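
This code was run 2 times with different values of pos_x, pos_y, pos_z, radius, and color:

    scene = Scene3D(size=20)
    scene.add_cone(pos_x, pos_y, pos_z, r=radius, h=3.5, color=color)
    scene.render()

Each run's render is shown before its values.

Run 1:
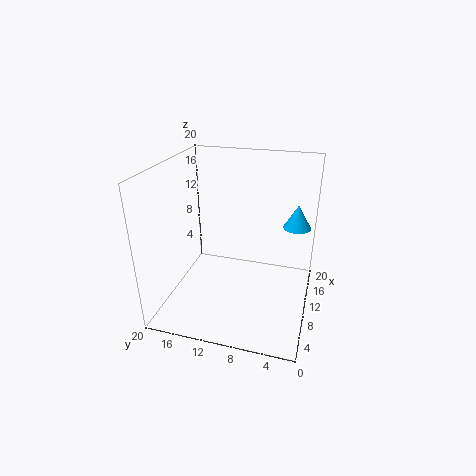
pos_x = 15; pos_y = 2.5; pos_z = 10.25; radius = 2; color = 'deepskyblue'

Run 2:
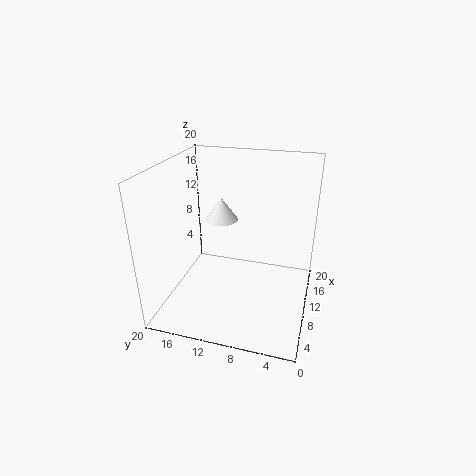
pos_x = 14.75; pos_y = 14; pos_z = 10.25; radius = 2.5; color = 'white'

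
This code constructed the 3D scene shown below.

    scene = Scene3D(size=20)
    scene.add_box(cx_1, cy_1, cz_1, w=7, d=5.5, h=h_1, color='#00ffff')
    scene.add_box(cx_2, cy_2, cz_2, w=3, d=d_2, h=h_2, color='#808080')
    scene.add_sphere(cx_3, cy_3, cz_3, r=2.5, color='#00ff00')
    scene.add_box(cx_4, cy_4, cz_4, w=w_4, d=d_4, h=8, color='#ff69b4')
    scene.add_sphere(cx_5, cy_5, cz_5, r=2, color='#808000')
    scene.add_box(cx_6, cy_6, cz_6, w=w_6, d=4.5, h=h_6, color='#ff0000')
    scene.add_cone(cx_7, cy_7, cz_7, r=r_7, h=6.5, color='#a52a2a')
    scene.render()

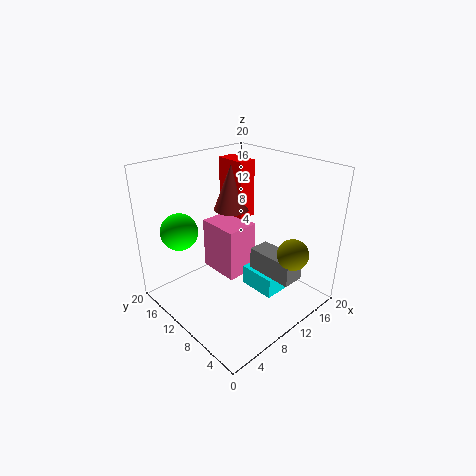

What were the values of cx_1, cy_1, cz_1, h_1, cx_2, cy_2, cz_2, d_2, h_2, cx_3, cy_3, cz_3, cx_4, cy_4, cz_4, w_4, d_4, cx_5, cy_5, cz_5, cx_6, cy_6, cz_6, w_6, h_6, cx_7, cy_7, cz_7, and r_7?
cx_1 = 12
cy_1 = 5.5
cz_1 = 1
h_1 = 3
cx_2 = 10.5
cy_2 = 1.5
cz_2 = 6
d_2 = 6.5
h_2 = 3
cx_3 = 3.5
cy_3 = 14.5
cz_3 = 11.5
cx_4 = 10
cy_4 = 11.5
cz_4 = 2
w_4 = 5
d_4 = 6.5
cx_5 = 12
cy_5 = 2
cz_5 = 10
cx_6 = 11.5
cy_6 = 11
cz_6 = 12
w_6 = 2.5
h_6 = 8
cx_7 = 11.5
cy_7 = 13
cz_7 = 13
r_7 = 2.5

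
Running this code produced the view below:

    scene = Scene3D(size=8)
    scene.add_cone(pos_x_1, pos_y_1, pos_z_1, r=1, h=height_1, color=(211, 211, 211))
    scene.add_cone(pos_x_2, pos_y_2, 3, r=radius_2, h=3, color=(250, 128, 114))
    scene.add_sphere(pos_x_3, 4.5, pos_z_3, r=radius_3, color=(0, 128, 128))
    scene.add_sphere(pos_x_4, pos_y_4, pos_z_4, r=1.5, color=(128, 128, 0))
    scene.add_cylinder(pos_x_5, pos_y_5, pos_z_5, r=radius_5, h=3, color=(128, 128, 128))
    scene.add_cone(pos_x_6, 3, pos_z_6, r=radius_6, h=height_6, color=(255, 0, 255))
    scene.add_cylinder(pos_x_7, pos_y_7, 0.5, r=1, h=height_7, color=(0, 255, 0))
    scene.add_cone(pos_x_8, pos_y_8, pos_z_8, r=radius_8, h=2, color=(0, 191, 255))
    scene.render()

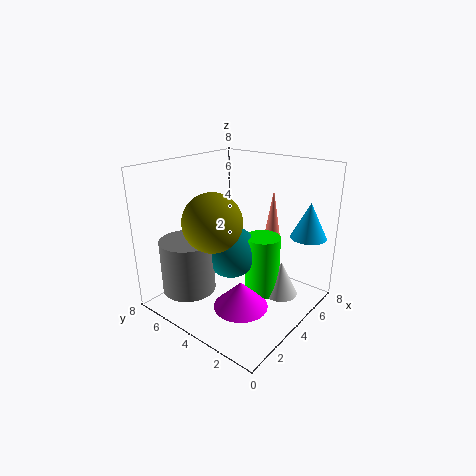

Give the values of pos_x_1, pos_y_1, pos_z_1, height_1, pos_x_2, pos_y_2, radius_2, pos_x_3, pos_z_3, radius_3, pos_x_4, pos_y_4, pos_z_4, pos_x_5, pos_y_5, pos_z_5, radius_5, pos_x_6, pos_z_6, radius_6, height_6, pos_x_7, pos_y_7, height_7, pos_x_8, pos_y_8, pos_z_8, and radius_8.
pos_x_1 = 5.5; pos_y_1 = 2; pos_z_1 = 0.5; height_1 = 2; pos_x_2 = 7.5; pos_y_2 = 4; radius_2 = 0.5; pos_x_3 = 4; pos_z_3 = 3; radius_3 = 1.5; pos_x_4 = 2; pos_y_4 = 4; pos_z_4 = 5.5; pos_x_5 = 2; pos_y_5 = 6; pos_z_5 = 1; radius_5 = 1.5; pos_x_6 = 3; pos_z_6 = 0.5; radius_6 = 1.5; height_6 = 1.5; pos_x_7 = 5; pos_y_7 = 3; height_7 = 3.5; pos_x_8 = 6.5; pos_y_8 = 1; pos_z_8 = 4; radius_8 = 1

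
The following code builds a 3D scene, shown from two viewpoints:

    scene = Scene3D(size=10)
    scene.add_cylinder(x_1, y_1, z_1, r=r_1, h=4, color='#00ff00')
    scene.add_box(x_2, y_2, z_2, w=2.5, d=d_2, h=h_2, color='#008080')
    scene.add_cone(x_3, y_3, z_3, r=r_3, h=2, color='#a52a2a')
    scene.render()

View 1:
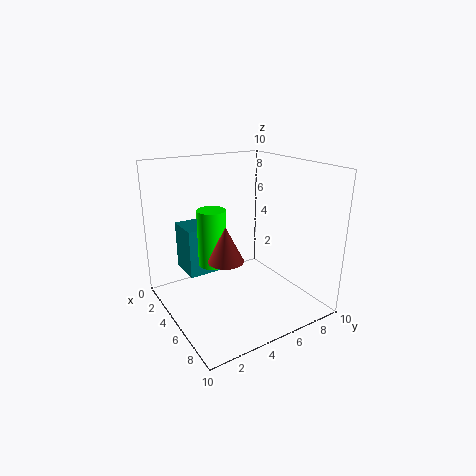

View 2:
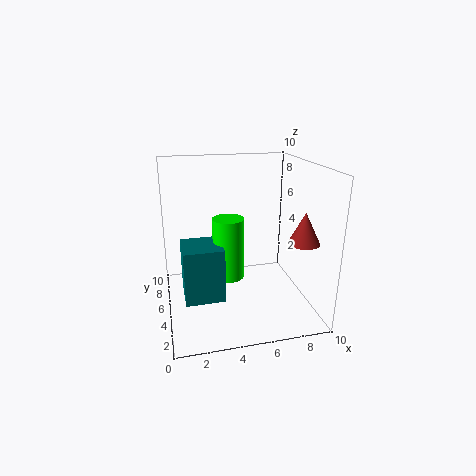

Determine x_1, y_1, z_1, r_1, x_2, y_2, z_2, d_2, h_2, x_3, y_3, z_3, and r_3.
x_1 = 4, y_1 = 3.5, z_1 = 3, r_1 = 1, x_2 = 1, y_2 = 2, z_2 = 2, d_2 = 2.5, h_2 = 3.5, x_3 = 8.5, y_3 = 2, z_3 = 5.5, r_3 = 1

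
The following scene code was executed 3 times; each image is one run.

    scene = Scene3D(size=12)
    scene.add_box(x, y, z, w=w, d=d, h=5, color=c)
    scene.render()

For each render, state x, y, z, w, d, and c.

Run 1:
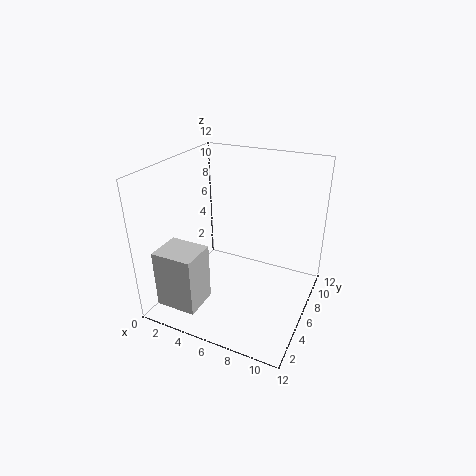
x = 0.5, y = 1.5, z = 0.5, w = 3.5, d = 3, c = 'lightgray'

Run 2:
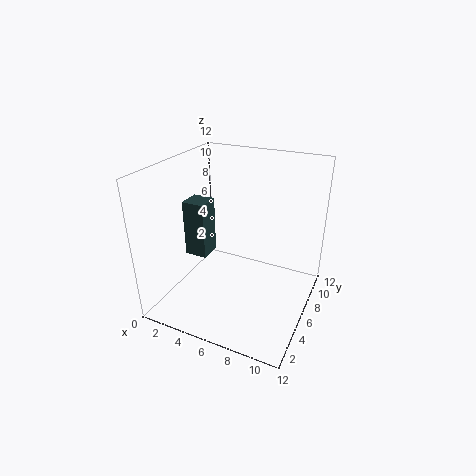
x = 1, y = 5.5, z = 3.5, w = 2, d = 2, c = 'darkslategray'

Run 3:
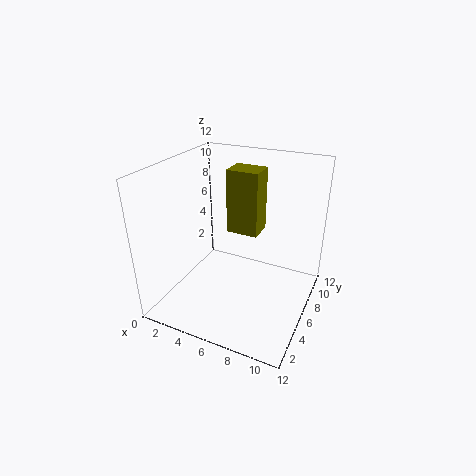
x = 5.5, y = 5, z = 7, w = 2.5, d = 2, c = 'olive'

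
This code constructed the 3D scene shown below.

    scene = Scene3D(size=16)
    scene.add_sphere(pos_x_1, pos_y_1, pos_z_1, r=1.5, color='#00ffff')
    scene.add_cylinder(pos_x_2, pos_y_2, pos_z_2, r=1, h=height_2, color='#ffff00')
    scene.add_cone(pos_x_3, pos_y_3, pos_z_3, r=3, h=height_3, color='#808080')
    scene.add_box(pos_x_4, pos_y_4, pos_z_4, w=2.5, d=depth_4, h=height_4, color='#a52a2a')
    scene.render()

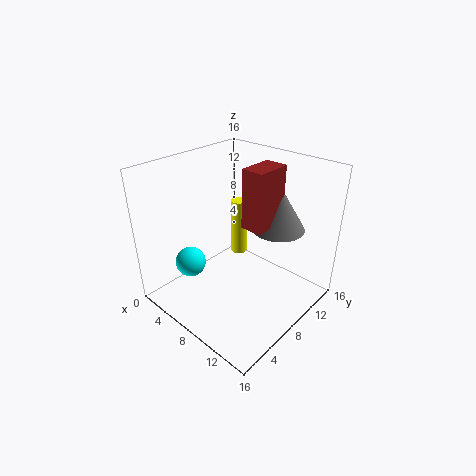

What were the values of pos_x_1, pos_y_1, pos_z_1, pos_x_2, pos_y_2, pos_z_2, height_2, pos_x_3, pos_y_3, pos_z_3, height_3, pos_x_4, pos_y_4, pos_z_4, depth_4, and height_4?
pos_x_1 = 7
pos_y_1 = 2
pos_z_1 = 7.5
pos_x_2 = 5
pos_y_2 = 11.5
pos_z_2 = 3.5
height_2 = 7
pos_x_3 = 10.5
pos_y_3 = 12
pos_z_3 = 8.5
height_3 = 5
pos_x_4 = 8.5
pos_y_4 = 8
pos_z_4 = 9.5
depth_4 = 4
height_4 = 6.5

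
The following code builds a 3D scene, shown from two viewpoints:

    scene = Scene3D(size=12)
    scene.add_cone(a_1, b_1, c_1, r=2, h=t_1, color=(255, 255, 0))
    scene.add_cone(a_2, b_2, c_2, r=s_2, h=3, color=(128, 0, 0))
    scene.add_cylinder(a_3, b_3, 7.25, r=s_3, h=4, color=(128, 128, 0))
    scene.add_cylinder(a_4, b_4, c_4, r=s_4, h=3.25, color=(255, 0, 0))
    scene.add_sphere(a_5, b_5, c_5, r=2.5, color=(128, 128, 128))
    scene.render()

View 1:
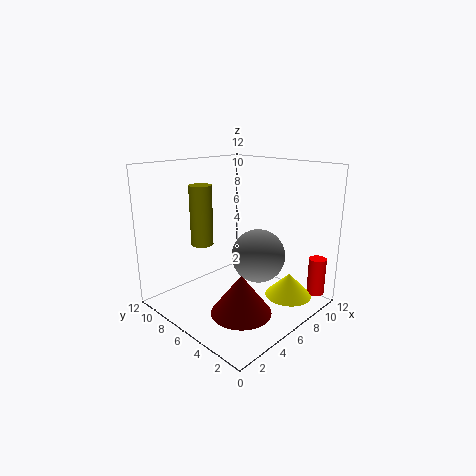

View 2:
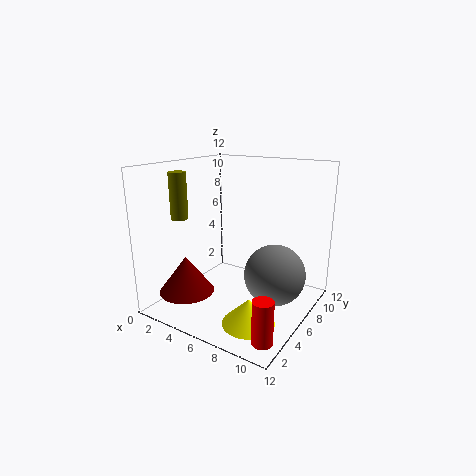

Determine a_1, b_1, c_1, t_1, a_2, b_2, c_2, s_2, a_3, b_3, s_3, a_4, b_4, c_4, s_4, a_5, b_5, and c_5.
a_1 = 9; b_1 = 2.75; c_1 = 0.75; t_1 = 2; a_2 = 3; b_2 = 2.75; c_2 = 1.75; s_2 = 2.25; a_3 = 1; b_3 = 4.5; s_3 = 0.75; a_4 = 11; b_4 = 1.25; c_4 = 0.75; s_4 = 0.75; a_5 = 9.25; b_5 = 6.5; c_5 = 3.25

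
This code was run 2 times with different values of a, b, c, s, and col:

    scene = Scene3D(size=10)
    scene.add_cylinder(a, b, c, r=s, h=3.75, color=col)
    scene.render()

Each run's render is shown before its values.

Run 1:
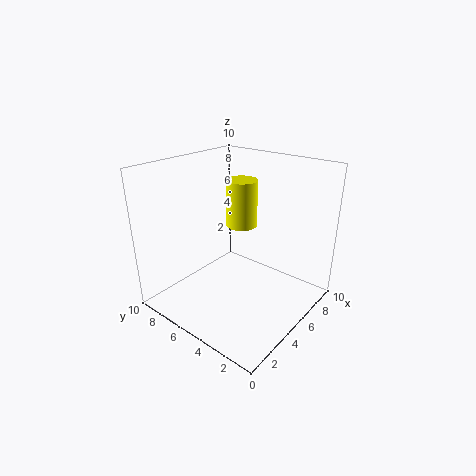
a = 8.25
b = 7.25
c = 4.25
s = 1.25
col = 'yellow'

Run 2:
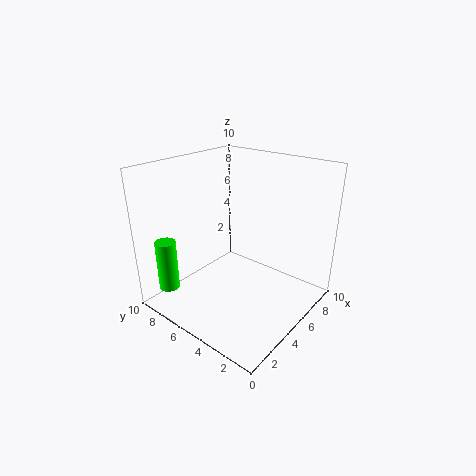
a = 2
b = 9.25
c = 0.75
s = 0.75
col = 'lime'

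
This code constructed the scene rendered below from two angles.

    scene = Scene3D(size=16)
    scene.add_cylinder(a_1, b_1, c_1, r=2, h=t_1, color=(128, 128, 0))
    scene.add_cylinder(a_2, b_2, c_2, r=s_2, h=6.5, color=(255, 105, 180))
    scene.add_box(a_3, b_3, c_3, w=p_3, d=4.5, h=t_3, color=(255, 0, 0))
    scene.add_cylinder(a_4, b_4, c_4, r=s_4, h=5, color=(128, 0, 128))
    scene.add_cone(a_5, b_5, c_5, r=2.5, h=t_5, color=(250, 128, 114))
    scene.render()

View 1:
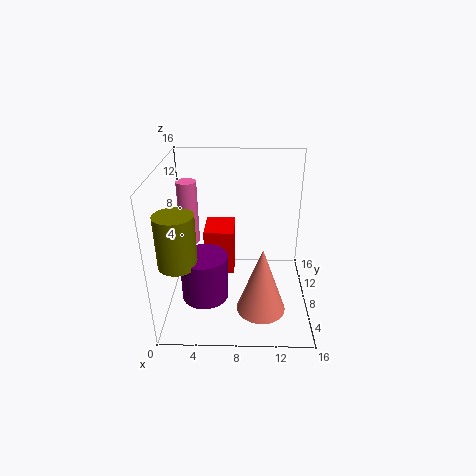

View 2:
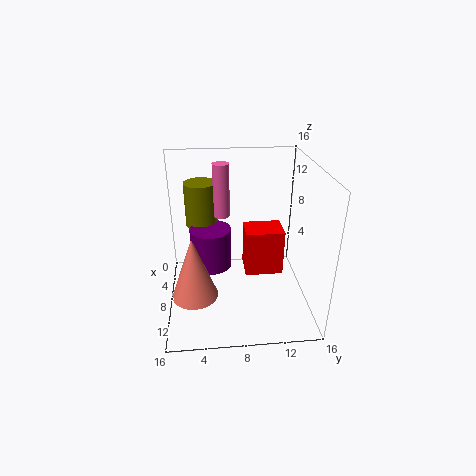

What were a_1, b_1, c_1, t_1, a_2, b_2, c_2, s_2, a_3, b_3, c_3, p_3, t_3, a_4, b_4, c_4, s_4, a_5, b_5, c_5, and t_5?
a_1 = 2; b_1 = 4; c_1 = 7; t_1 = 5.5; a_2 = 3; b_2 = 6.5; c_2 = 8.5; s_2 = 1; a_3 = 4; b_3 = 9; c_3 = 2.5; p_3 = 3.5; t_3 = 5.5; a_4 = 4.5; b_4 = 5; c_4 = 2.5; s_4 = 2.5; a_5 = 10.5; b_5 = 3; c_5 = 2.5; t_5 = 7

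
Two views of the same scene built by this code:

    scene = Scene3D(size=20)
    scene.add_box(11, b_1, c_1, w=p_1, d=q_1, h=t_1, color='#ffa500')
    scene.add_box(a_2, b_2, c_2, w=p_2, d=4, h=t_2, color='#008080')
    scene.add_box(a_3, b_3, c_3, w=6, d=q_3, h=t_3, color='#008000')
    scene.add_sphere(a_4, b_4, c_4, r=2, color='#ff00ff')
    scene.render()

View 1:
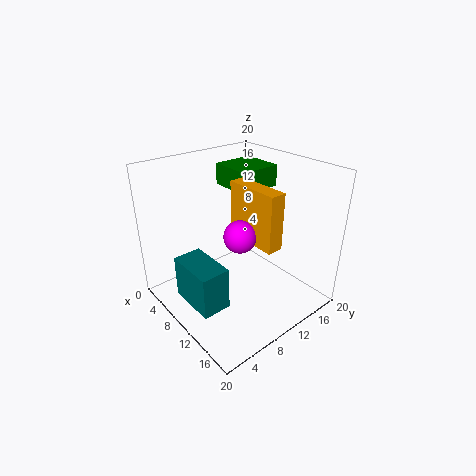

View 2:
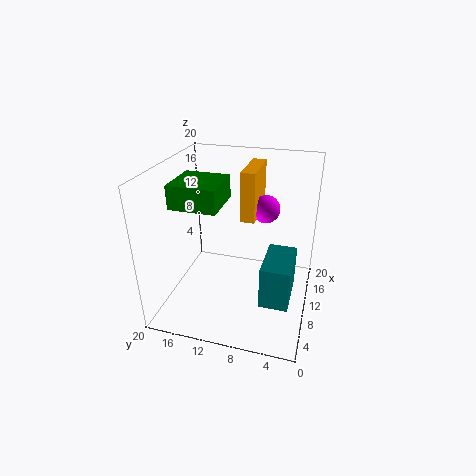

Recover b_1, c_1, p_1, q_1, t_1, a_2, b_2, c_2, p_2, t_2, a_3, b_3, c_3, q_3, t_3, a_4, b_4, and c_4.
b_1 = 8, c_1 = 12, p_1 = 7, q_1 = 2, t_1 = 7, a_2 = 6, b_2 = 2, c_2 = 2, p_2 = 7, t_2 = 6, a_3 = 4, b_3 = 11, c_3 = 16, q_3 = 6, t_3 = 3, a_4 = 14, b_4 = 7, c_4 = 13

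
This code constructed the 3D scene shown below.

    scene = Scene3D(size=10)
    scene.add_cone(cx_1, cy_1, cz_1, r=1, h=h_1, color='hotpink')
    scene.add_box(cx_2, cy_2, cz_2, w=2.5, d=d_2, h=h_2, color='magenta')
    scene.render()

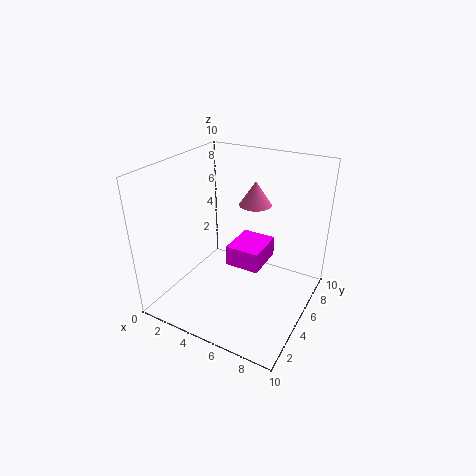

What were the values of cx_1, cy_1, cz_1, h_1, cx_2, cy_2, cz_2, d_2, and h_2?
cx_1 = 6.5
cy_1 = 4.5
cz_1 = 8
h_1 = 1.5
cx_2 = 4
cy_2 = 5
cz_2 = 2.5
d_2 = 3
h_2 = 1.5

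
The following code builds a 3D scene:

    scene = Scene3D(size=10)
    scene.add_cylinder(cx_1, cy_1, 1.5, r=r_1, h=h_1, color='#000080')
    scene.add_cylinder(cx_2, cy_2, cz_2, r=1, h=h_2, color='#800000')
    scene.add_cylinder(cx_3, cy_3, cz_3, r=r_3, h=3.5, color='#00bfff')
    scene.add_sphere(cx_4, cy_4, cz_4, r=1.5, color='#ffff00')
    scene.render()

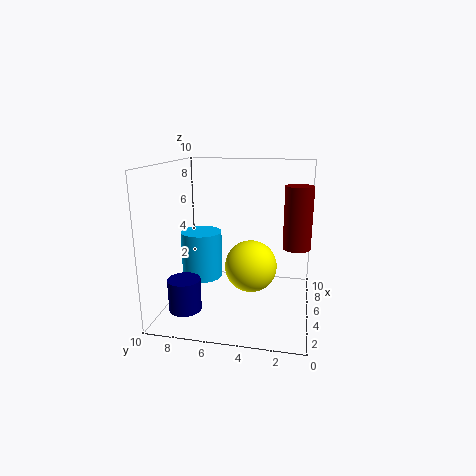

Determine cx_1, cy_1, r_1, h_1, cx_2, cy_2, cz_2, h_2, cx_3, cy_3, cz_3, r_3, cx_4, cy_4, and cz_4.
cx_1 = 1
cy_1 = 7.5
r_1 = 1
h_1 = 2
cx_2 = 6.5
cy_2 = 1
cz_2 = 4
h_2 = 4.5
cx_3 = 6
cy_3 = 8
cz_3 = 1.5
r_3 = 1.5
cx_4 = 1.5
cy_4 = 3.5
cz_4 = 4.5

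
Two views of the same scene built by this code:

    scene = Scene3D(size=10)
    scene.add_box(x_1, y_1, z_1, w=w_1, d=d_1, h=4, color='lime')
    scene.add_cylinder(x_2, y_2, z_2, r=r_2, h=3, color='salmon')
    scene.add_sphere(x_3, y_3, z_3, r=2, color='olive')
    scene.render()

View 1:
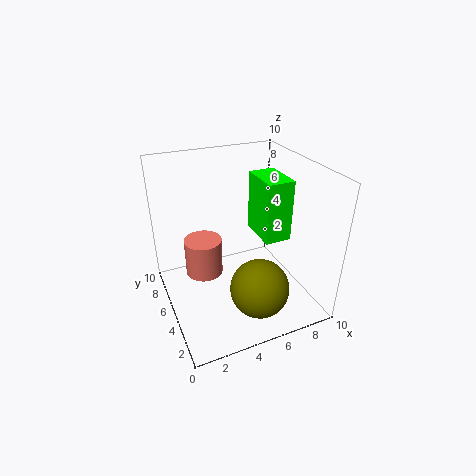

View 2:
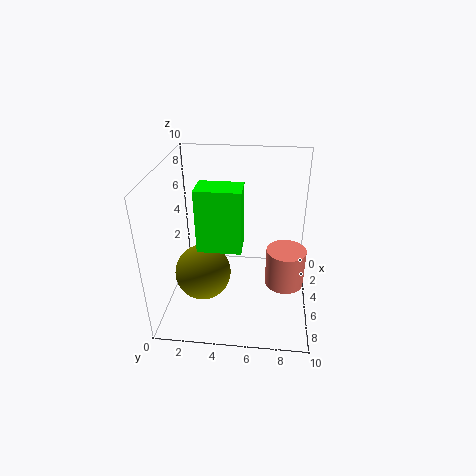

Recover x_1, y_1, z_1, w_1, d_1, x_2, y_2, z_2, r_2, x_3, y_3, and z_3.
x_1 = 6, y_1 = 2.75, z_1 = 5.5, w_1 = 1.75, d_1 = 2.75, x_2 = 3.5, y_2 = 8.5, z_2 = 0.25, r_2 = 1.5, x_3 = 5.5, y_3 = 2.5, z_3 = 2.25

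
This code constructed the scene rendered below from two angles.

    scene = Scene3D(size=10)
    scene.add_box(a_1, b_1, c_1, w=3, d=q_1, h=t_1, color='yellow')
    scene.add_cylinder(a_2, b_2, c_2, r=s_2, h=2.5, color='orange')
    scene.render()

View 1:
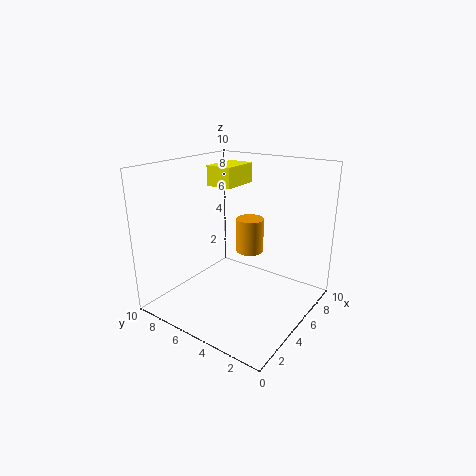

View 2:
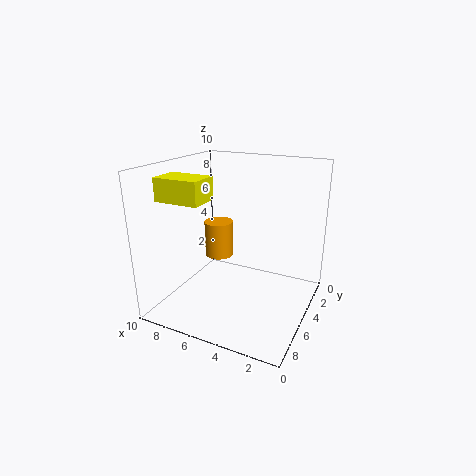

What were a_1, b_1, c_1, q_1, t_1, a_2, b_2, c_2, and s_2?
a_1 = 6
b_1 = 6.5
c_1 = 8
q_1 = 2
t_1 = 1.5
a_2 = 6.5
b_2 = 5
c_2 = 3.5
s_2 = 1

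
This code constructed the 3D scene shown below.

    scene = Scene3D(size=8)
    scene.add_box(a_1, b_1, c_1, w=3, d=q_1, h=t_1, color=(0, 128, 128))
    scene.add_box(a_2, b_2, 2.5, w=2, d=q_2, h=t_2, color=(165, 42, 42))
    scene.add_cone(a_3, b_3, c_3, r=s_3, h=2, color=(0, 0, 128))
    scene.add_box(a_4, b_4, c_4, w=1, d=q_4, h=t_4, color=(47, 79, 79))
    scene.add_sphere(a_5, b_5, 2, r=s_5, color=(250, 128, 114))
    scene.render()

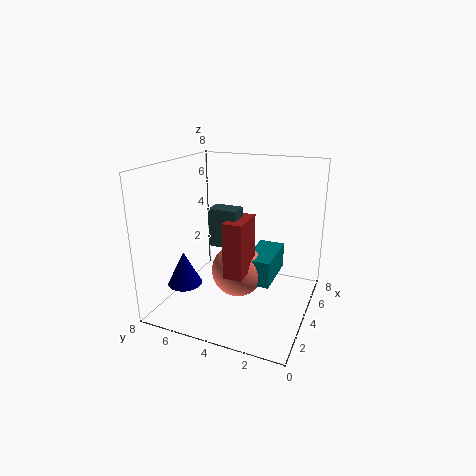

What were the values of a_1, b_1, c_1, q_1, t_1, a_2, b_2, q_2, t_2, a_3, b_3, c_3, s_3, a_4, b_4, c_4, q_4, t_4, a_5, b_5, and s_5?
a_1 = 3.5; b_1 = 2; c_1 = 1.5; q_1 = 1.5; t_1 = 1.5; a_2 = 2; b_2 = 3; q_2 = 1; t_2 = 3; a_3 = 3; b_3 = 7; c_3 = 1; s_3 = 1; a_4 = 2.5; b_4 = 3.5; c_4 = 4; q_4 = 1.5; t_4 = 2; a_5 = 4; b_5 = 4; s_5 = 1.5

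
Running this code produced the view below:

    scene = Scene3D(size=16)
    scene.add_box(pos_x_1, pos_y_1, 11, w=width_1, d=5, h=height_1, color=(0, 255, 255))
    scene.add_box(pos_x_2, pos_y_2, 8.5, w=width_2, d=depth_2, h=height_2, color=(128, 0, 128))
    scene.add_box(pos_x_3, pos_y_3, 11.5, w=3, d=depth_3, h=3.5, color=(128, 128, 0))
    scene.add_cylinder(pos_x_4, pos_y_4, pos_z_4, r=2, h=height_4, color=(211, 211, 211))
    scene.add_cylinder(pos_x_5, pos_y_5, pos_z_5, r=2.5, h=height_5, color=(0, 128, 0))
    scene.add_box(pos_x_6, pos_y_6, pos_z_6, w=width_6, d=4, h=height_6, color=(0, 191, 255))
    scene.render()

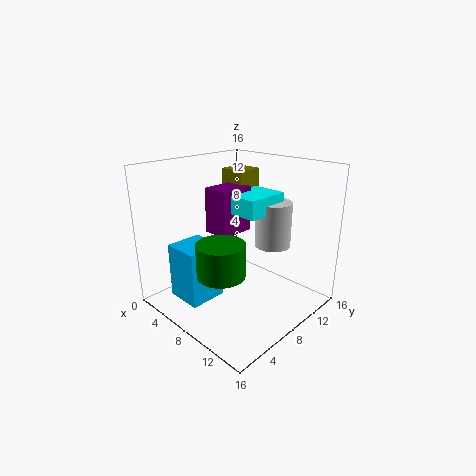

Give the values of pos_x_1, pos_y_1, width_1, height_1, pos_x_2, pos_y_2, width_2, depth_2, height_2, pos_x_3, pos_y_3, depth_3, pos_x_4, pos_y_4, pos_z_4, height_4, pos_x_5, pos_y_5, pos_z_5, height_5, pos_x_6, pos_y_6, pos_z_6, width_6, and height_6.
pos_x_1 = 6.5
pos_y_1 = 7
width_1 = 4.5
height_1 = 2
pos_x_2 = 5
pos_y_2 = 6
width_2 = 3
depth_2 = 4
height_2 = 5
pos_x_3 = 4
pos_y_3 = 9.5
depth_3 = 3
pos_x_4 = 10.5
pos_y_4 = 11
pos_z_4 = 7
height_4 = 5
pos_x_5 = 9.5
pos_y_5 = 4
pos_z_5 = 5.5
height_5 = 3.5
pos_x_6 = 4
pos_y_6 = 1.5
pos_z_6 = 2
width_6 = 4
height_6 = 6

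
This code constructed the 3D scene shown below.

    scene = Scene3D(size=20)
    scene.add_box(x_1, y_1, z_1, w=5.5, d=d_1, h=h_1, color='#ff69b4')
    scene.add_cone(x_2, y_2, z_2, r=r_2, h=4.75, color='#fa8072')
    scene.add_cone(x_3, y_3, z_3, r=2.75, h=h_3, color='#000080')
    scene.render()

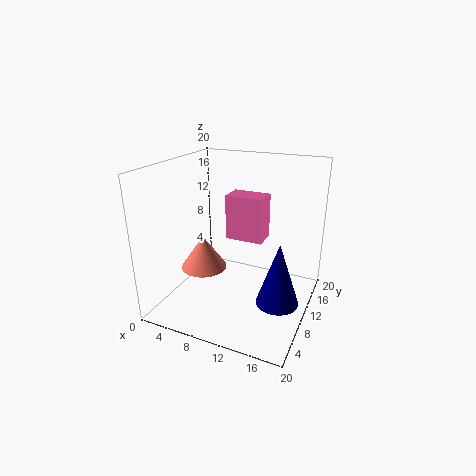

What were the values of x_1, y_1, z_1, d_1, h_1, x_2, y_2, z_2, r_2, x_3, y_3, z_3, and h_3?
x_1 = 7.25
y_1 = 11.75
z_1 = 8.75
d_1 = 3.5
h_1 = 6.5
x_2 = 5.25
y_2 = 8.5
z_2 = 5.25
r_2 = 3.25
x_3 = 17
y_3 = 6.75
z_3 = 3.5
h_3 = 8.25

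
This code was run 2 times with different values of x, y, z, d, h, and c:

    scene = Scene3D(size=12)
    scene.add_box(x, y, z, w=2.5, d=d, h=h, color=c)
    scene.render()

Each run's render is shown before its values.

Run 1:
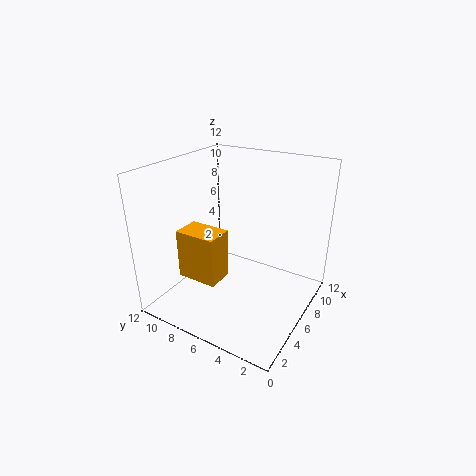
x = 4.25
y = 7.5
z = 1.5
d = 3.75
h = 4.5
c = 'orange'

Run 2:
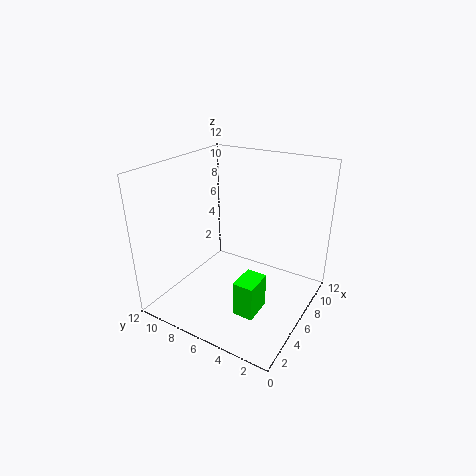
x = 3.5
y = 3.25
z = 0.25
d = 1.75
h = 3
c = 'lime'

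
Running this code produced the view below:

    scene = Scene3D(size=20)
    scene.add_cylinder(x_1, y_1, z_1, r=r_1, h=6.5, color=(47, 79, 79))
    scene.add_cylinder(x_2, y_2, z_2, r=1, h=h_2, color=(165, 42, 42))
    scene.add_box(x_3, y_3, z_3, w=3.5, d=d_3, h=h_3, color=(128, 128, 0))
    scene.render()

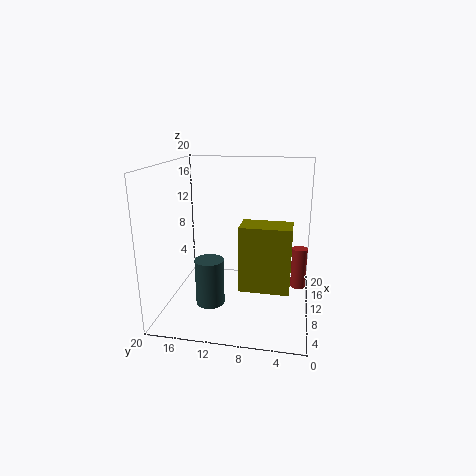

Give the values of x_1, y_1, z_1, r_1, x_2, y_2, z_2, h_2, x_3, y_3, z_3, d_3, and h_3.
x_1 = 7.5
y_1 = 13.5
z_1 = 1
r_1 = 2
x_2 = 9
y_2 = 1.5
z_2 = 4
h_2 = 5.5
x_3 = 2.5
y_3 = 2.5
z_3 = 6
d_3 = 6
h_3 = 8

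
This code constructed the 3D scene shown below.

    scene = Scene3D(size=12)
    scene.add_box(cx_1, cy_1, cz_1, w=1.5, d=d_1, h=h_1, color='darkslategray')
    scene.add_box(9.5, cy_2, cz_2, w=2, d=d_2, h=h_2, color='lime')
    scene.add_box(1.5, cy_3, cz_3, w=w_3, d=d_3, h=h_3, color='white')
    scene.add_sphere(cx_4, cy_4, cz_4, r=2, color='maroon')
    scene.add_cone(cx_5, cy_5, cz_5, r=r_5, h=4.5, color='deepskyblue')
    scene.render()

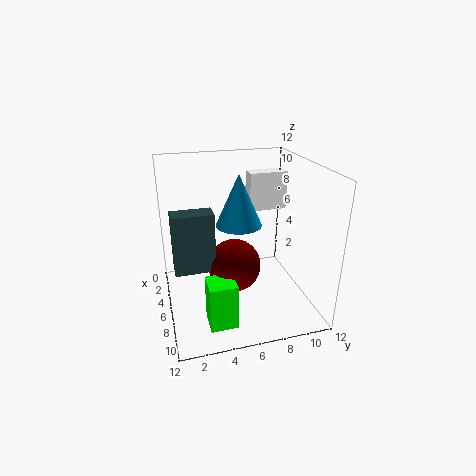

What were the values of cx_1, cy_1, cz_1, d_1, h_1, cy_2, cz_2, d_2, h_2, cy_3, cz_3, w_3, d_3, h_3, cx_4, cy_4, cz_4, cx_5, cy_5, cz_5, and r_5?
cx_1 = 7.5, cy_1 = 0.5, cz_1 = 5, d_1 = 3, h_1 = 4.5, cy_2 = 2.5, cz_2 = 1.5, d_2 = 2, h_2 = 3.5, cy_3 = 8, cz_3 = 7, w_3 = 1.5, d_3 = 3.5, h_3 = 3.5, cx_4 = 8.5, cy_4 = 5, cz_4 = 5, cx_5 = 4.5, cy_5 = 6.5, cz_5 = 6.5, r_5 = 2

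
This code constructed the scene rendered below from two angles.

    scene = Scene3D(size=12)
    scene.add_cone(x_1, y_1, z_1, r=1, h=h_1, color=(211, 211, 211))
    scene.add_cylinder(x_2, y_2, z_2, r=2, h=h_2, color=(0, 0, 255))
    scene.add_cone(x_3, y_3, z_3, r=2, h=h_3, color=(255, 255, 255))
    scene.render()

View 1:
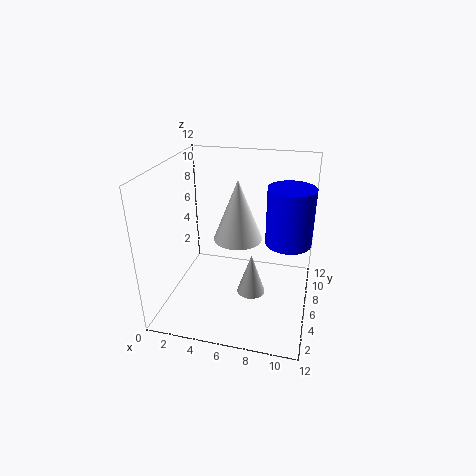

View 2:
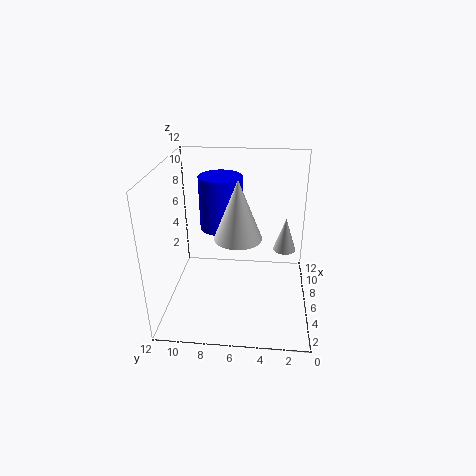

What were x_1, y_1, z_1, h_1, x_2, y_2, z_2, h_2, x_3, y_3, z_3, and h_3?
x_1 = 8; y_1 = 2; z_1 = 4; h_1 = 3; x_2 = 10; y_2 = 8; z_2 = 5; h_2 = 5; x_3 = 6; y_3 = 6; z_3 = 6; h_3 = 5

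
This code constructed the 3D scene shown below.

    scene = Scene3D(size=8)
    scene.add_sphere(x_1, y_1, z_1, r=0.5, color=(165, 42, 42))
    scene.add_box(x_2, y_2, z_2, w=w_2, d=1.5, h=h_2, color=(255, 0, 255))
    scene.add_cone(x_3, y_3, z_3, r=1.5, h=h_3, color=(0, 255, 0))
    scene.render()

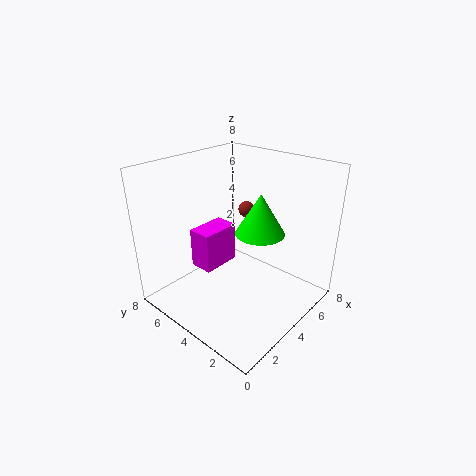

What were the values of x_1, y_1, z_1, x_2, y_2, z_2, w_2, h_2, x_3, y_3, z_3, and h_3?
x_1 = 6.5
y_1 = 5.5
z_1 = 4.5
x_2 = 3.5
y_2 = 6
z_2 = 1
w_2 = 2.5
h_2 = 2.5
x_3 = 6
y_3 = 4
z_3 = 3.5
h_3 = 2.5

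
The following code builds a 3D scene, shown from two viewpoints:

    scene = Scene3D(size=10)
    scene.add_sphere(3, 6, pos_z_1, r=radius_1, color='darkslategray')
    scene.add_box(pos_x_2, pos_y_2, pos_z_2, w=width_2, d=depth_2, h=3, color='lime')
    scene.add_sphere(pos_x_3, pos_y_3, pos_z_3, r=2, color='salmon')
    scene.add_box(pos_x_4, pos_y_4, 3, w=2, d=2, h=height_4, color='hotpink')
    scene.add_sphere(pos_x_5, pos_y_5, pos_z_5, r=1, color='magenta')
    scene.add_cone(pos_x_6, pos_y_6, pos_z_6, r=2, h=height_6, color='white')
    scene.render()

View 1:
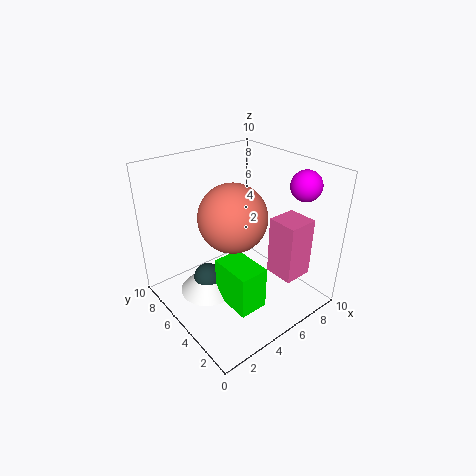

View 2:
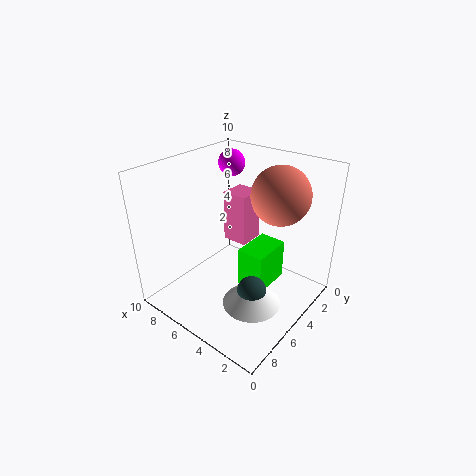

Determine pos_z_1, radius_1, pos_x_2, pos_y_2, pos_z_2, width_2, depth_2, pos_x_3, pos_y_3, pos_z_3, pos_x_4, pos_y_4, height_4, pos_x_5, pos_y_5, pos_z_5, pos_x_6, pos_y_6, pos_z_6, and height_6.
pos_z_1 = 2
radius_1 = 1
pos_x_2 = 3
pos_y_2 = 2
pos_z_2 = 1
width_2 = 2
depth_2 = 3
pos_x_3 = 3
pos_y_3 = 3
pos_z_3 = 8
pos_x_4 = 6
pos_y_4 = 1
height_4 = 4
pos_x_5 = 8
pos_y_5 = 2
pos_z_5 = 9
pos_x_6 = 3
pos_y_6 = 6
pos_z_6 = 1
height_6 = 2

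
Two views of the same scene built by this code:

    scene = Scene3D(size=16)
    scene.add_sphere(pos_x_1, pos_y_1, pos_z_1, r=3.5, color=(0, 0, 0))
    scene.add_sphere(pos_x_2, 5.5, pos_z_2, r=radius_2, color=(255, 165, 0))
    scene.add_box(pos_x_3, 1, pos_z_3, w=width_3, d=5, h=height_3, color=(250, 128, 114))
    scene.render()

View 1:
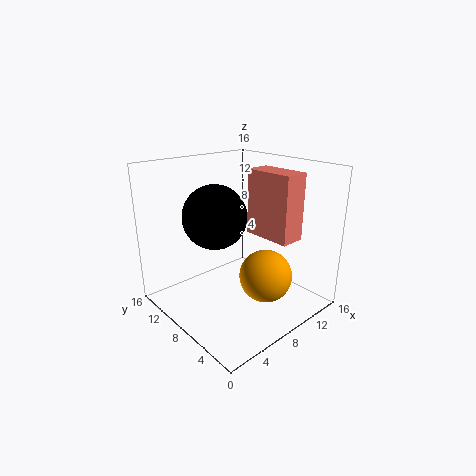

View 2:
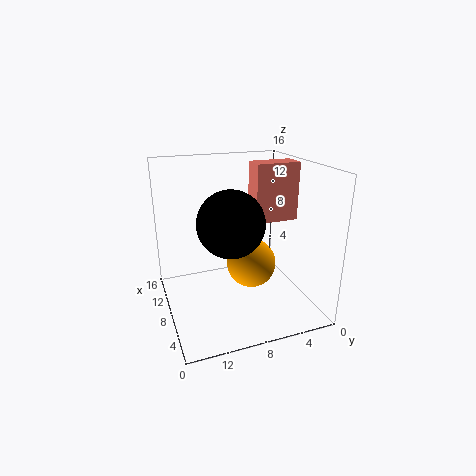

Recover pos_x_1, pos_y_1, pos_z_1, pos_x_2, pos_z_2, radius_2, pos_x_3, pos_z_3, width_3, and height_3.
pos_x_1 = 6
pos_y_1 = 9.5
pos_z_1 = 10.5
pos_x_2 = 10
pos_z_2 = 3.5
radius_2 = 3
pos_x_3 = 7.5
pos_z_3 = 9.5
width_3 = 2.5
height_3 = 6.5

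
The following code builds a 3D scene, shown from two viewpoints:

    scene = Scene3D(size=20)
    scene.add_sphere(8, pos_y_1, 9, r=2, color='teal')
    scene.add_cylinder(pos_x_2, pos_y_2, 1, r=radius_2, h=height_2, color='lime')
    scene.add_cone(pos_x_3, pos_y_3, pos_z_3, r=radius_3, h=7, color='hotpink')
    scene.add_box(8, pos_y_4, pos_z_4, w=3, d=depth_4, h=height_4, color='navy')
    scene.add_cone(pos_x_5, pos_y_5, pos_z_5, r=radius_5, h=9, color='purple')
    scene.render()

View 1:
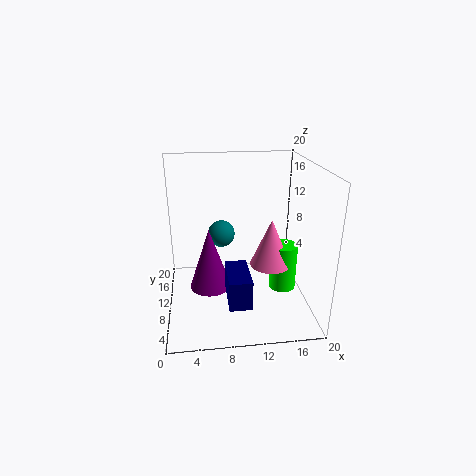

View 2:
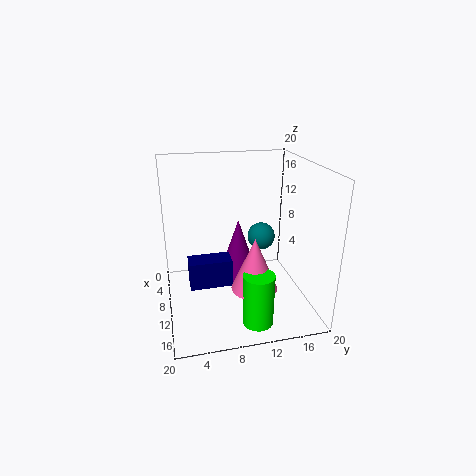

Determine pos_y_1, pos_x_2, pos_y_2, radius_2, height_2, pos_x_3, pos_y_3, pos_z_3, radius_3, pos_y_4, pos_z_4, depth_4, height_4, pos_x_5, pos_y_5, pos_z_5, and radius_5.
pos_y_1 = 14; pos_x_2 = 17; pos_y_2 = 11; radius_2 = 2; height_2 = 7; pos_x_3 = 15; pos_y_3 = 11; pos_z_3 = 5; radius_3 = 3; pos_y_4 = 3; pos_z_4 = 3; depth_4 = 6; height_4 = 4; pos_x_5 = 6; pos_y_5 = 11; pos_z_5 = 2; radius_5 = 3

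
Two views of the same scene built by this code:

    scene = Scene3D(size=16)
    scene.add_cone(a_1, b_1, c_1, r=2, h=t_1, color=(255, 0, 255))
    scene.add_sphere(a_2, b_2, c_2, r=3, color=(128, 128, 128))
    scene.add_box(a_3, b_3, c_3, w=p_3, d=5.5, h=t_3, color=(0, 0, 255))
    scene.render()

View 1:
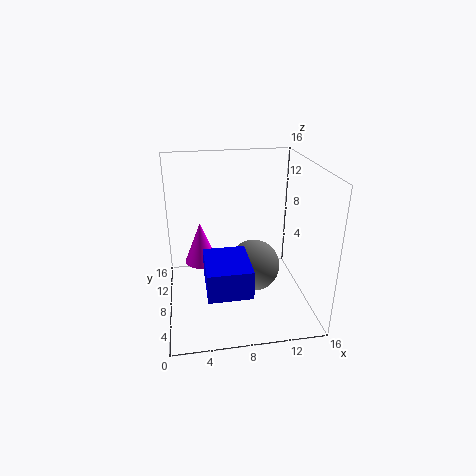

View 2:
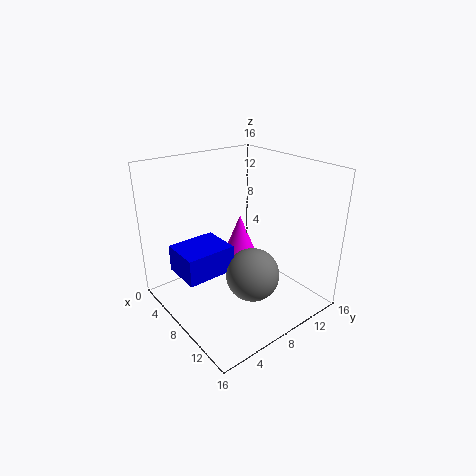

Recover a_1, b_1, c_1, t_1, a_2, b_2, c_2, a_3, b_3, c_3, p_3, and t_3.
a_1 = 4, b_1 = 11.5, c_1 = 3.5, t_1 = 5, a_2 = 10, b_2 = 8.5, c_2 = 4, a_3 = 4, b_3 = 1.5, c_3 = 4.5, p_3 = 4.5, t_3 = 3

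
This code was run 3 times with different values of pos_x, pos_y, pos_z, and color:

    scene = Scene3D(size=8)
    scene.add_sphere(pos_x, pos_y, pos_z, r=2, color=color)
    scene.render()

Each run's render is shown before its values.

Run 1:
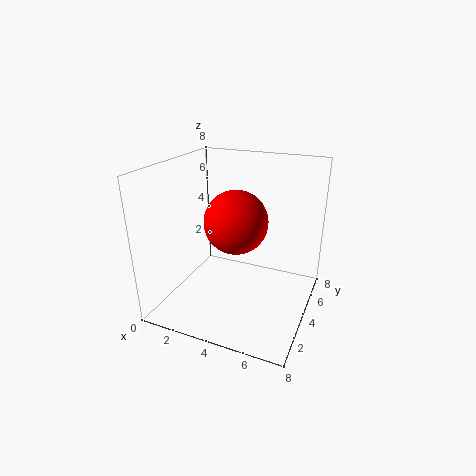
pos_x = 3, pos_y = 6, pos_z = 4, color = 'red'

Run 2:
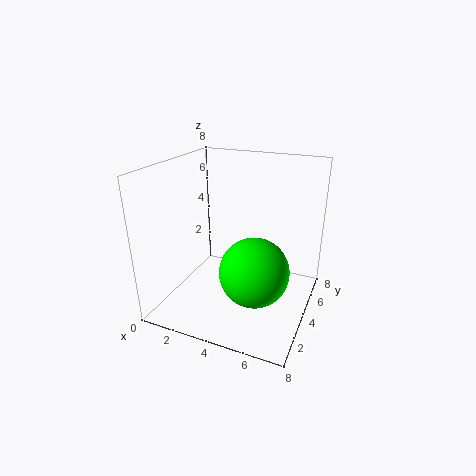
pos_x = 5, pos_y = 4, pos_z = 2, color = 'lime'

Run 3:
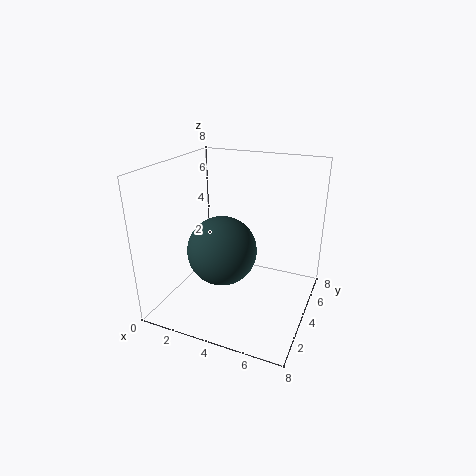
pos_x = 3, pos_y = 4, pos_z = 3, color = 'darkslategray'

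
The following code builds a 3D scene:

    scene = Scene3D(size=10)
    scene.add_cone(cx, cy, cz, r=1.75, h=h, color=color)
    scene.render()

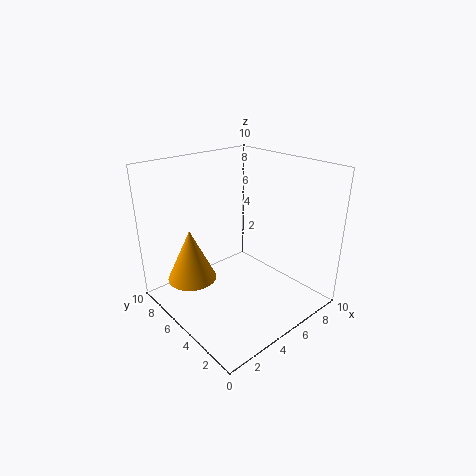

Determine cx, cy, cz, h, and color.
cx = 2.5
cy = 7.25
cz = 1.75
h = 3.75
color = 'orange'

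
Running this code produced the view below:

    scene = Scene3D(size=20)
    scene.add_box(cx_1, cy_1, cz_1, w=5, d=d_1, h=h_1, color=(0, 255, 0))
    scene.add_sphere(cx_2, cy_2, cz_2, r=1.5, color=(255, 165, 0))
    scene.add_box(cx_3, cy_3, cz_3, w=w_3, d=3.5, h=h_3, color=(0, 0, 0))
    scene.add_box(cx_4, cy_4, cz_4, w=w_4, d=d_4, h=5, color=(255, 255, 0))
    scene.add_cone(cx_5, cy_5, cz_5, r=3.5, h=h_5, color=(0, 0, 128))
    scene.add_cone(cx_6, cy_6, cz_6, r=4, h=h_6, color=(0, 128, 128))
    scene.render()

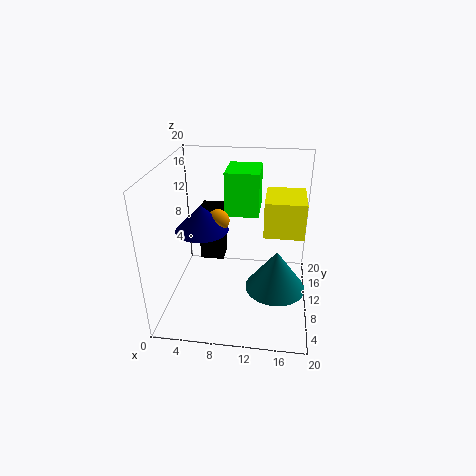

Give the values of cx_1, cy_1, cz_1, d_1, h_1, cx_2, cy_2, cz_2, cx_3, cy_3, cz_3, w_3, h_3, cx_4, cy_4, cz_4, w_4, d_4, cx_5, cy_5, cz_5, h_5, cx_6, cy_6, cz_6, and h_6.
cx_1 = 7.5; cy_1 = 13.5; cz_1 = 11.5; d_1 = 6; h_1 = 6.5; cx_2 = 7.5; cy_2 = 9; cz_2 = 13; cx_3 = 4; cy_3 = 12; cz_3 = 5; w_3 = 3.5; h_3 = 8; cx_4 = 13.5; cy_4 = 9.5; cz_4 = 10.5; w_4 = 5.5; d_4 = 6.5; cx_5 = 5.5; cy_5 = 8; cz_5 = 12; h_5 = 3.5; cx_6 = 15.5; cy_6 = 7; cz_6 = 4.5; h_6 = 5.5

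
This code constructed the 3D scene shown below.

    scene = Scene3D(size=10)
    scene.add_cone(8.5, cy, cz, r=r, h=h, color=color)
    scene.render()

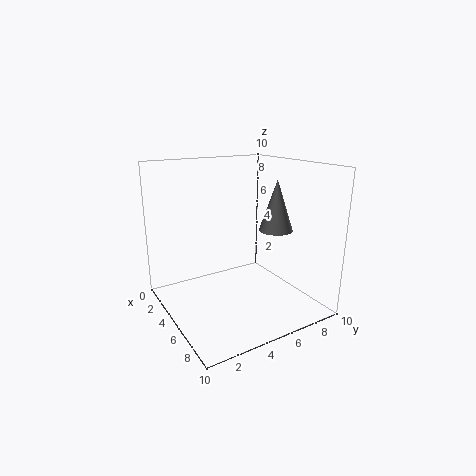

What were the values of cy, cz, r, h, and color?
cy = 5.5; cz = 6.5; r = 1; h = 3; color = 'gray'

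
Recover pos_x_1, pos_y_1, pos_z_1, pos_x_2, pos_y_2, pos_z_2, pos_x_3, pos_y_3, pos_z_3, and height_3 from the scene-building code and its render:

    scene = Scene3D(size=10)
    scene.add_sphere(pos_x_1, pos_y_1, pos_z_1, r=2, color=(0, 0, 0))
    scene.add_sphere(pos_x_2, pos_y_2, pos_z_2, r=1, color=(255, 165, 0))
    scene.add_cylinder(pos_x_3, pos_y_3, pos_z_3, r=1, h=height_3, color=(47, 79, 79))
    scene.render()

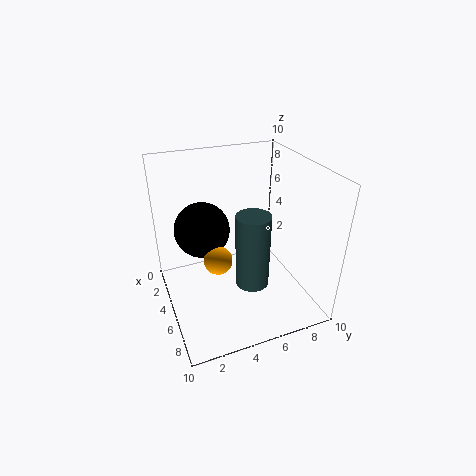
pos_x_1 = 3; pos_y_1 = 3; pos_z_1 = 5; pos_x_2 = 5; pos_y_2 = 3.5; pos_z_2 = 3.5; pos_x_3 = 8.5; pos_y_3 = 4.5; pos_z_3 = 4; height_3 = 4.5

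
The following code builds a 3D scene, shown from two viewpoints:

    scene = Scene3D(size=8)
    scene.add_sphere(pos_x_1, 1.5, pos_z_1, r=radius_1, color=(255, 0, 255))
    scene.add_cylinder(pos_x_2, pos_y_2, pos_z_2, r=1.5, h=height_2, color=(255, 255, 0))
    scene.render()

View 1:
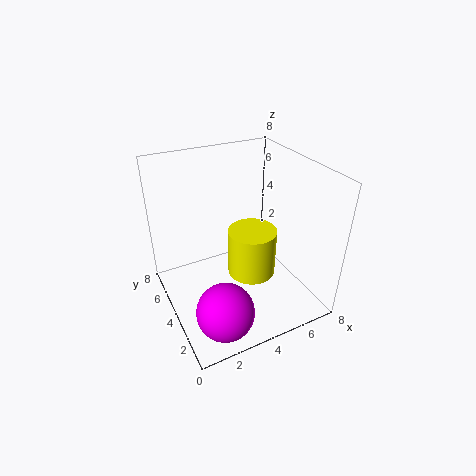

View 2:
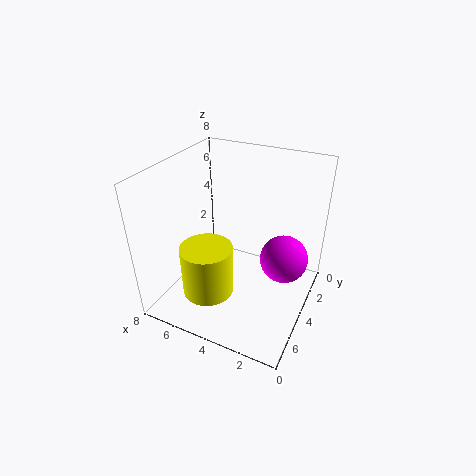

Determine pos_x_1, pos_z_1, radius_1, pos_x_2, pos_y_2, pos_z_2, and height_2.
pos_x_1 = 2; pos_z_1 = 1.5; radius_1 = 1.5; pos_x_2 = 5.5; pos_y_2 = 5; pos_z_2 = 0.5; height_2 = 3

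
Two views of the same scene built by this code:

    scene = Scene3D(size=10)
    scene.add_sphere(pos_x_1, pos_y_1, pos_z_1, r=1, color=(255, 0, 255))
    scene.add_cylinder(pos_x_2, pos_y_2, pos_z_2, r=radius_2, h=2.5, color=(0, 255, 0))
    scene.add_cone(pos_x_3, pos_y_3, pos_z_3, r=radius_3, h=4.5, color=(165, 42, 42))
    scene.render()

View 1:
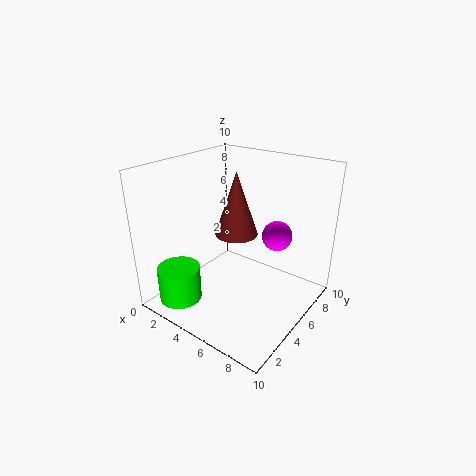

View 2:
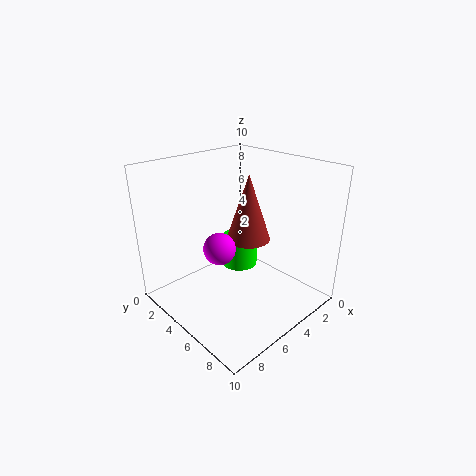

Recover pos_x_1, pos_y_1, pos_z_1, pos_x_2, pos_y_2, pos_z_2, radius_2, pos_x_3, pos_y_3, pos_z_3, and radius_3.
pos_x_1 = 7.5
pos_y_1 = 6
pos_z_1 = 5.5
pos_x_2 = 2
pos_y_2 = 2
pos_z_2 = 0.5
radius_2 = 1.5
pos_x_3 = 4.5
pos_y_3 = 5.5
pos_z_3 = 5
radius_3 = 1.5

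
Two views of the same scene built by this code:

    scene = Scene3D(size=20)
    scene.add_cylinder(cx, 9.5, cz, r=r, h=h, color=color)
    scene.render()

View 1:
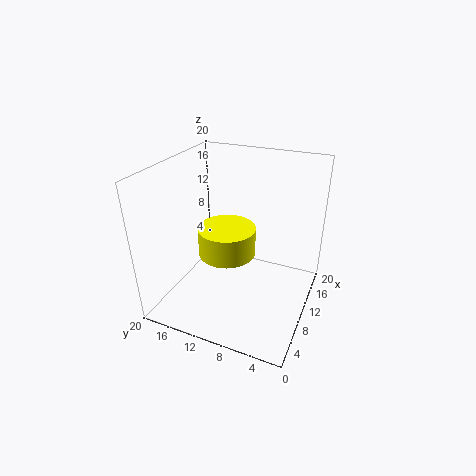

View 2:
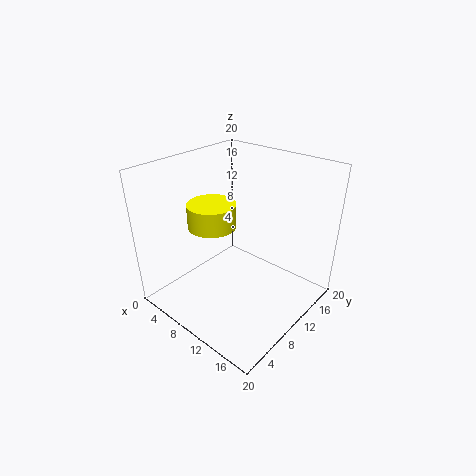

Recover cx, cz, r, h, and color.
cx = 5.5, cz = 10.5, r = 3.5, h = 3.5, color = 'yellow'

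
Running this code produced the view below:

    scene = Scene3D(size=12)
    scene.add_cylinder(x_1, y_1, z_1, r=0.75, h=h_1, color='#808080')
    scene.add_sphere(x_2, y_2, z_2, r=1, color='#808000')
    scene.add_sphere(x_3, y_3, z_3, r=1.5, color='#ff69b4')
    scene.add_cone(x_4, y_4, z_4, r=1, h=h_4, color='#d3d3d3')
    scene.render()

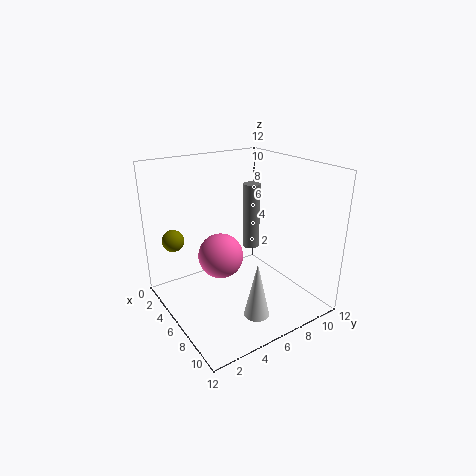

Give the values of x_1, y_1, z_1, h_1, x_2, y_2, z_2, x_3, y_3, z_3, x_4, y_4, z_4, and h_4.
x_1 = 4.75
y_1 = 8.25
z_1 = 4.25
h_1 = 5.75
x_2 = 1
y_2 = 2.25
z_2 = 4.75
x_3 = 9.5
y_3 = 2.25
z_3 = 7
x_4 = 9.75
y_4 = 5.25
z_4 = 1
h_4 = 4.5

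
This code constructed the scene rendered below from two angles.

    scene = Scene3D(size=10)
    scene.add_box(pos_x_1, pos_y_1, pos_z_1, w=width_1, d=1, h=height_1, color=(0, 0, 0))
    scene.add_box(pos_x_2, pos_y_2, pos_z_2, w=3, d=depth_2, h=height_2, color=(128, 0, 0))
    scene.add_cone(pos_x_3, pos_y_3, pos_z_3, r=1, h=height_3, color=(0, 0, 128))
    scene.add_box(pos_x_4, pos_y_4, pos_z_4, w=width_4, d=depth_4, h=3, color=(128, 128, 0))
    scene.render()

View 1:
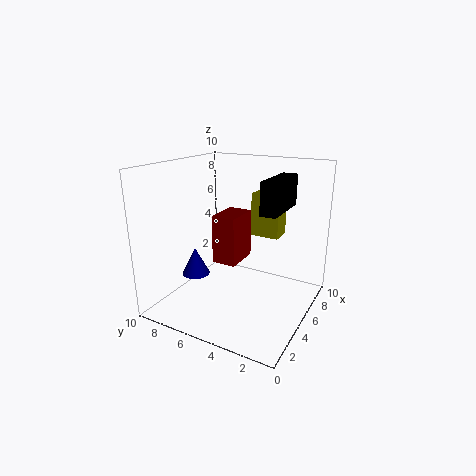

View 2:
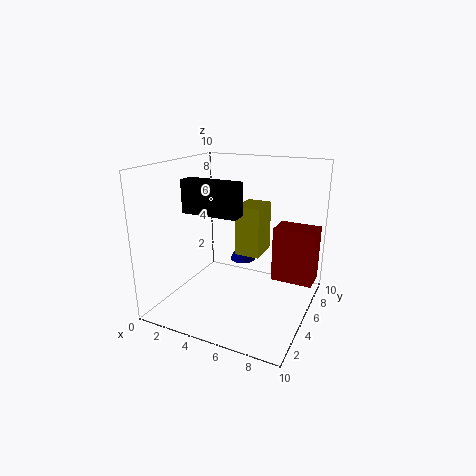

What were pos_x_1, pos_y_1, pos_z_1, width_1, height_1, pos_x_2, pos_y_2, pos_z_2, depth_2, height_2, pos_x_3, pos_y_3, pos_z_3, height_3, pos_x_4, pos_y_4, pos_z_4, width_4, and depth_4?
pos_x_1 = 3, pos_y_1 = 1.5, pos_z_1 = 7.5, width_1 = 3.5, height_1 = 2, pos_x_2 = 7, pos_y_2 = 6.5, pos_z_2 = 1.5, depth_2 = 2, height_2 = 4, pos_x_3 = 4, pos_y_3 = 8, pos_z_3 = 2, height_3 = 2, pos_x_4 = 6, pos_y_4 = 2.5, pos_z_4 = 5, width_4 = 1.5, depth_4 = 2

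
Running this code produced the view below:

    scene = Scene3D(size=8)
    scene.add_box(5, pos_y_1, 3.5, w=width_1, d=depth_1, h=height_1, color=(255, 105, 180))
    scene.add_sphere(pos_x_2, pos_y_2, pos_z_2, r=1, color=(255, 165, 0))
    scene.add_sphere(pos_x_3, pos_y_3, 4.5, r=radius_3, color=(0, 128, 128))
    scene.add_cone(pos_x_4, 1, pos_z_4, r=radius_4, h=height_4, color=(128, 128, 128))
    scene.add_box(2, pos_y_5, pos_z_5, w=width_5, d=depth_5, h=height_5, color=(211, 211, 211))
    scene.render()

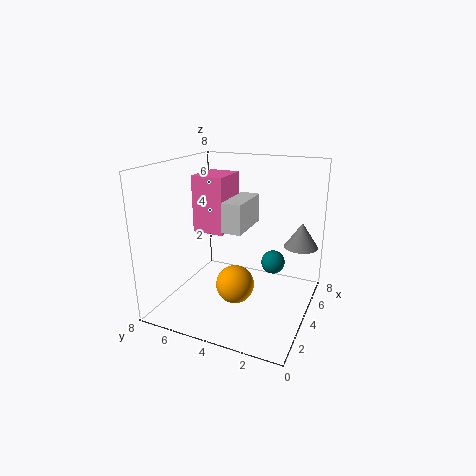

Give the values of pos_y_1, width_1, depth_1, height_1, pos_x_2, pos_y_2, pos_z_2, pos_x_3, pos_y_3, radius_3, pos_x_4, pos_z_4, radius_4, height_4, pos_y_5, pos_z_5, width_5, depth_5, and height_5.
pos_y_1 = 5.5, width_1 = 2.5, depth_1 = 2, height_1 = 3.5, pos_x_2 = 2.5, pos_y_2 = 3.5, pos_z_2 = 2, pos_x_3 = 1, pos_y_3 = 1, radius_3 = 0.5, pos_x_4 = 6.5, pos_z_4 = 3, radius_4 = 1, height_4 = 1.5, pos_y_5 = 3, pos_z_5 = 5, width_5 = 2.5, depth_5 = 1, height_5 = 1.5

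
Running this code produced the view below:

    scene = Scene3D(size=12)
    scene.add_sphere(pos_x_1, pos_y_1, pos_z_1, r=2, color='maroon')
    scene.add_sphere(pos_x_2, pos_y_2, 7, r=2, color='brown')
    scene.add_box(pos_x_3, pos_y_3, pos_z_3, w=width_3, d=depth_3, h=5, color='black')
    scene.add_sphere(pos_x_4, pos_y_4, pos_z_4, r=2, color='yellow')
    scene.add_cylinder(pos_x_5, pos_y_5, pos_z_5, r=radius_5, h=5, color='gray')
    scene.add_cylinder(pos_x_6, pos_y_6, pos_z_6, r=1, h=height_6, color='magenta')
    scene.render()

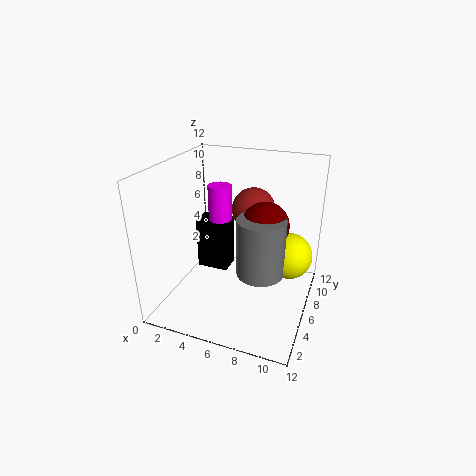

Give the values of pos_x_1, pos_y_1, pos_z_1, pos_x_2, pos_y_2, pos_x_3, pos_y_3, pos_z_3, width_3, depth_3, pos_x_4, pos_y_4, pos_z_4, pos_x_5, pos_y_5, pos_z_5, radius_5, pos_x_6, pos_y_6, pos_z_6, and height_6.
pos_x_1 = 8, pos_y_1 = 7, pos_z_1 = 7, pos_x_2 = 6, pos_y_2 = 10, pos_x_3 = 1, pos_y_3 = 8, pos_z_3 = 1, width_3 = 3, depth_3 = 2, pos_x_4 = 10, pos_y_4 = 8, pos_z_4 = 4, pos_x_5 = 8, pos_y_5 = 6, pos_z_5 = 3, radius_5 = 2, pos_x_6 = 4, pos_y_6 = 7, pos_z_6 = 7, height_6 = 3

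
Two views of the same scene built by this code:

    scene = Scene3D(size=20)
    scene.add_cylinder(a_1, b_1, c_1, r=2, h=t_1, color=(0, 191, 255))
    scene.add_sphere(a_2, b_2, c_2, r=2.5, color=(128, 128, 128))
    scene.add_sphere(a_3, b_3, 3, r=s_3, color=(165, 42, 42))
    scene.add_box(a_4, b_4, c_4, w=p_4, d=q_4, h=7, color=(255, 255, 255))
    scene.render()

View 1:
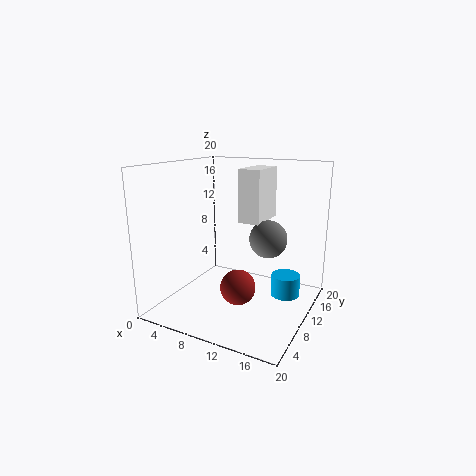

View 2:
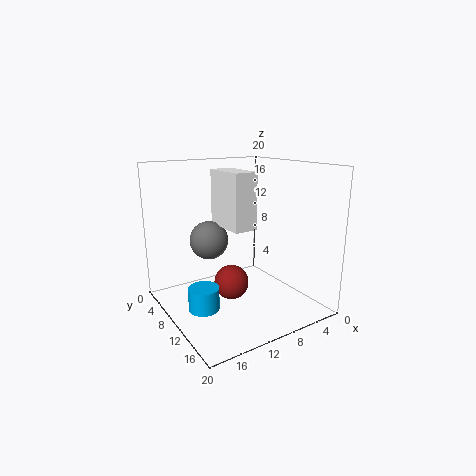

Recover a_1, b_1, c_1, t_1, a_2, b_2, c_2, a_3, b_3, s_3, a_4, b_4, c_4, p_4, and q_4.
a_1 = 16.5
b_1 = 12
c_1 = 2
t_1 = 3
a_2 = 14.5
b_2 = 10
c_2 = 10.5
a_3 = 10.5
b_3 = 9
s_3 = 2.5
a_4 = 10.5
b_4 = 9
c_4 = 12.5
p_4 = 3
q_4 = 6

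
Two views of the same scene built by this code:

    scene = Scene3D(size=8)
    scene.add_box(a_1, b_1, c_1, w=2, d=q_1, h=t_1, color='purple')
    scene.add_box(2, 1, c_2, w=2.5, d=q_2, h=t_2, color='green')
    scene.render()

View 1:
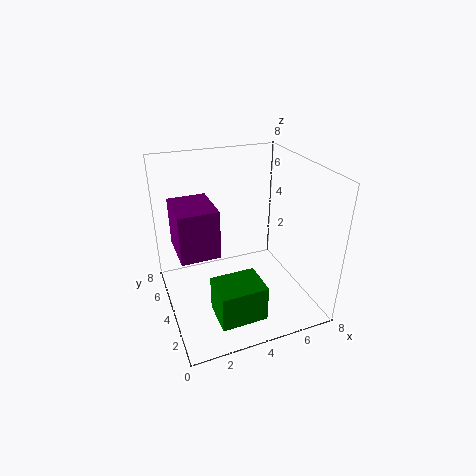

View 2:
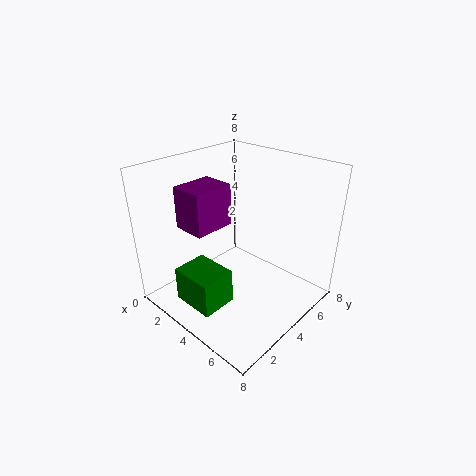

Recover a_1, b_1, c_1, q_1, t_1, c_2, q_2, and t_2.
a_1 = 0.5, b_1 = 2.5, c_1 = 4, q_1 = 2.5, t_1 = 2.5, c_2 = 0.5, q_2 = 2, t_2 = 2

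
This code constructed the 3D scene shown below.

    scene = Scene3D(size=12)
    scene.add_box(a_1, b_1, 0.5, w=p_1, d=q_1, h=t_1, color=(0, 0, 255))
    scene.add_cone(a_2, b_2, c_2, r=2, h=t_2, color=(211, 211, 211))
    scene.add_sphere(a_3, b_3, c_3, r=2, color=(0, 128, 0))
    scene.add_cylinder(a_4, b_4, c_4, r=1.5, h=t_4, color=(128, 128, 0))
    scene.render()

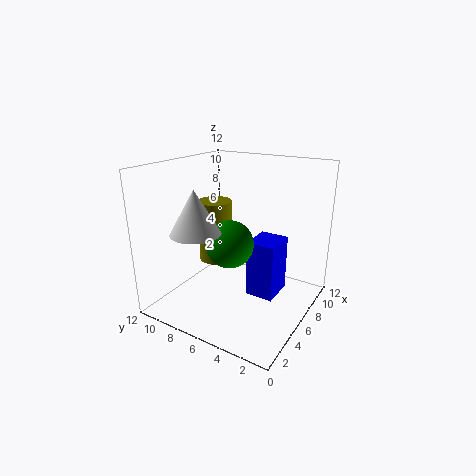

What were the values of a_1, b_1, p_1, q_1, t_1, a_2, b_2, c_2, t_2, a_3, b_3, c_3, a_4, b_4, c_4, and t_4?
a_1 = 6.5; b_1 = 3; p_1 = 3; q_1 = 2.5; t_1 = 5; a_2 = 3; b_2 = 8; c_2 = 7; t_2 = 3.5; a_3 = 5.5; b_3 = 6.5; c_3 = 5.5; a_4 = 7; b_4 = 9; c_4 = 3; t_4 = 5.5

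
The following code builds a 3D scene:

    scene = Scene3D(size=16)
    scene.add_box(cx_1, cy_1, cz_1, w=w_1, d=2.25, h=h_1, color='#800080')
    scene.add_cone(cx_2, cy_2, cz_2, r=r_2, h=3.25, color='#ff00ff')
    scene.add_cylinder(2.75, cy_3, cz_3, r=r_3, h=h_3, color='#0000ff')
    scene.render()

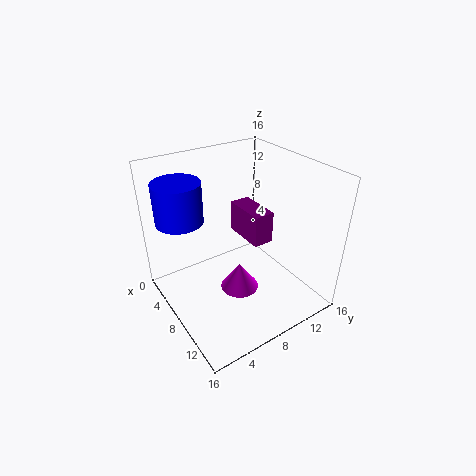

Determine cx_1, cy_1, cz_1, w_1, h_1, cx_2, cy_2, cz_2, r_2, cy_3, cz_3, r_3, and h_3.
cx_1 = 5.5; cy_1 = 8.75; cz_1 = 7.75; w_1 = 4.75; h_1 = 3.5; cx_2 = 8; cy_2 = 8.25; cz_2 = 1; r_2 = 2.25; cy_3 = 3.5; cz_3 = 9; r_3 = 2.75; h_3 = 4.75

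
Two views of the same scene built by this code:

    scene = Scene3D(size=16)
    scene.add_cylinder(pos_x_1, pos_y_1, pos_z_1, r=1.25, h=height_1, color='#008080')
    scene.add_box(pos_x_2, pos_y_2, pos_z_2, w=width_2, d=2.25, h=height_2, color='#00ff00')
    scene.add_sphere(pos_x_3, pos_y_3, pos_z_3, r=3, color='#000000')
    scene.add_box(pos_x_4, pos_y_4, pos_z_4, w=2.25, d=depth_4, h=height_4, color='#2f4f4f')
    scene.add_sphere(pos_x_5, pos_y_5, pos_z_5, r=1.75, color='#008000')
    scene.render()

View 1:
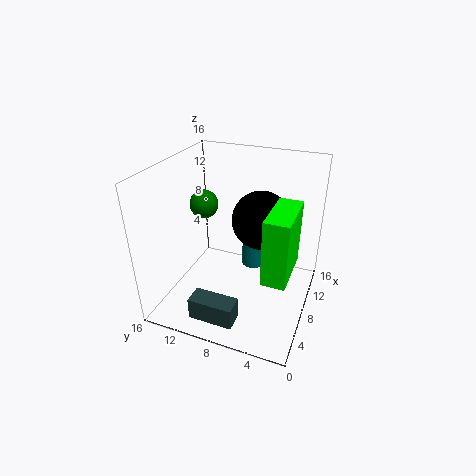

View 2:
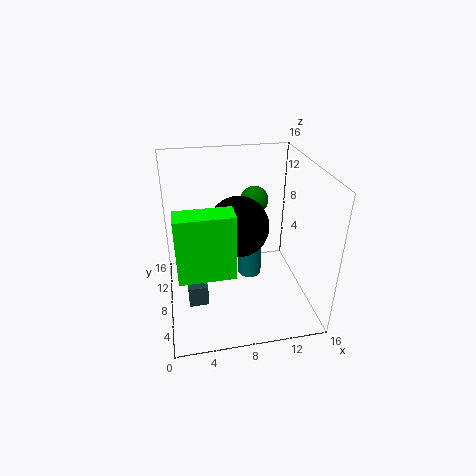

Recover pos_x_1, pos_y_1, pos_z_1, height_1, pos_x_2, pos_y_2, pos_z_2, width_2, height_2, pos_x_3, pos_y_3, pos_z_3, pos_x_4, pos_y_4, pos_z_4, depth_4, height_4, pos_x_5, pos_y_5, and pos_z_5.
pos_x_1 = 9, pos_y_1 = 6.5, pos_z_1 = 4.5, height_1 = 3.75, pos_x_2 = 1.25, pos_y_2 = 1, pos_z_2 = 8, width_2 = 5.25, height_2 = 6.25, pos_x_3 = 7.5, pos_y_3 = 5.25, pos_z_3 = 11, pos_x_4 = 2, pos_y_4 = 6.5, pos_z_4 = 0.25, depth_4 = 5, height_4 = 2.5, pos_x_5 = 11.25, pos_y_5 = 13.75, pos_z_5 = 9.75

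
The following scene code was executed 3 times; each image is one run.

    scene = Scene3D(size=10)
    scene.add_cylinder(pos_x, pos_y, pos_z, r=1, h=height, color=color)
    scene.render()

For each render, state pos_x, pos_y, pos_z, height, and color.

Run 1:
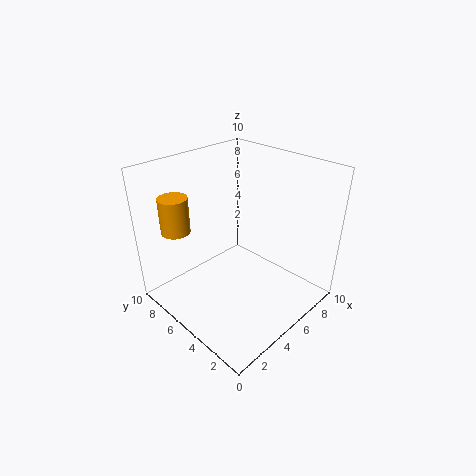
pos_x = 2; pos_y = 8; pos_z = 5.5; height = 2.5; color = 'orange'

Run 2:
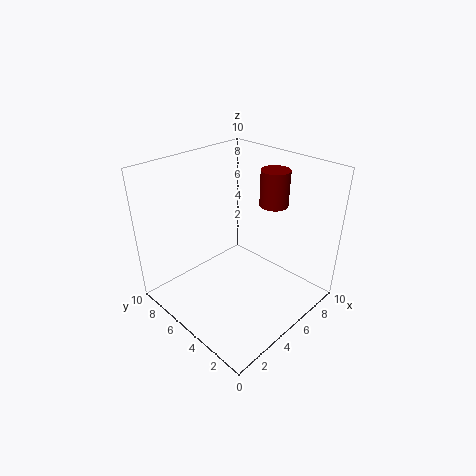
pos_x = 7.5; pos_y = 4; pos_z = 7; height = 2.5; color = 'maroon'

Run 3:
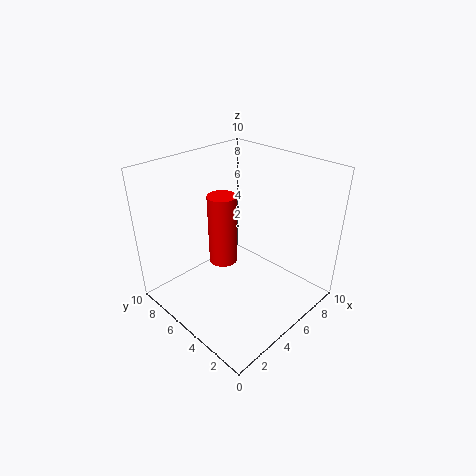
pos_x = 4.5; pos_y = 6; pos_z = 3; height = 5; color = 'red'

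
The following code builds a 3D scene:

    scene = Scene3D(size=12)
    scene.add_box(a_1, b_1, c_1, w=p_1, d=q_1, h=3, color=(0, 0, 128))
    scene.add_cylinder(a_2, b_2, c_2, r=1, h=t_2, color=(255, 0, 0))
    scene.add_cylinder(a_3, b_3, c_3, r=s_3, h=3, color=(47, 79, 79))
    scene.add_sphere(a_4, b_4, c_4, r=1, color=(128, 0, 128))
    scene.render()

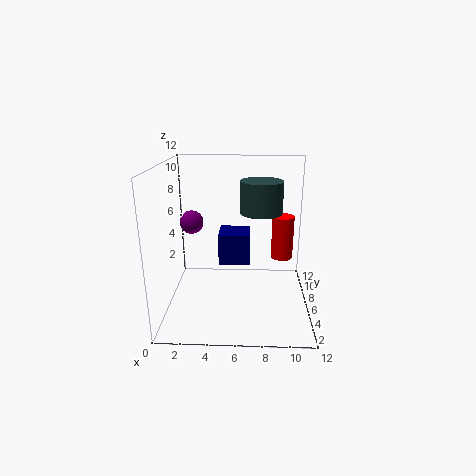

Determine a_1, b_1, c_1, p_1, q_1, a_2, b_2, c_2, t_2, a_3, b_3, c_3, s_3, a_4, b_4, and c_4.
a_1 = 4, b_1 = 9, c_1 = 2, p_1 = 3, q_1 = 3, a_2 = 10, b_2 = 9, c_2 = 3, t_2 = 4, a_3 = 8, b_3 = 10, c_3 = 7, s_3 = 2, a_4 = 2, b_4 = 7, c_4 = 7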